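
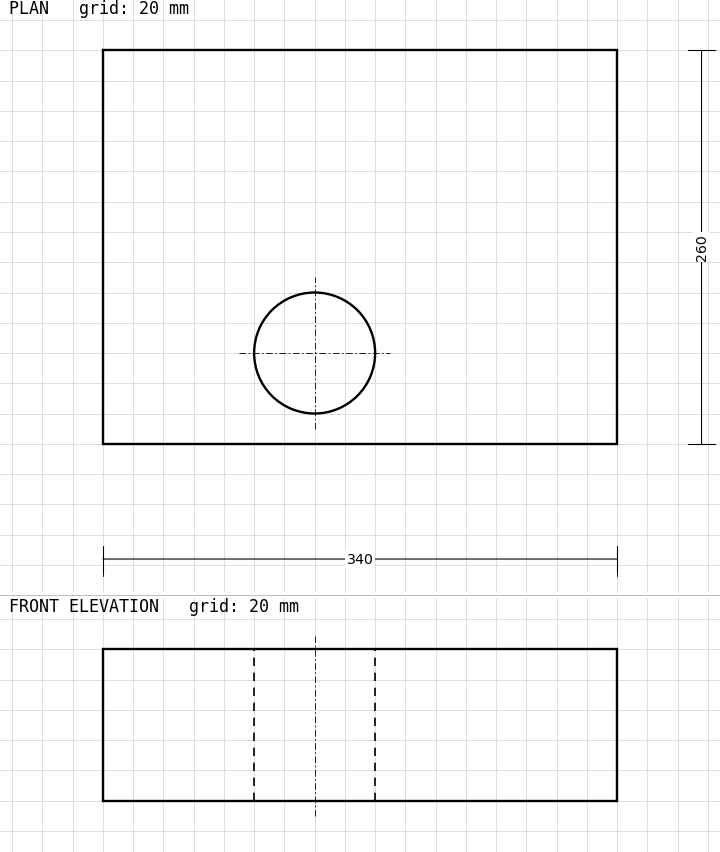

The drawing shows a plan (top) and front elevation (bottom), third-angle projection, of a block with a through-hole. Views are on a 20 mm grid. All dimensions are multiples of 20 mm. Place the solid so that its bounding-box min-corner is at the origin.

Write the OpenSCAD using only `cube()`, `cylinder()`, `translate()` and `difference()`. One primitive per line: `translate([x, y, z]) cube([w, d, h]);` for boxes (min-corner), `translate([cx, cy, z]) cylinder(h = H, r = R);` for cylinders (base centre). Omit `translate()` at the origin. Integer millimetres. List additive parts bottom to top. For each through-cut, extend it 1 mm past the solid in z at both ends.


difference() {
  cube([340, 260, 100]);
  translate([140, 60, -1]) cylinder(h = 102, r = 40);
}


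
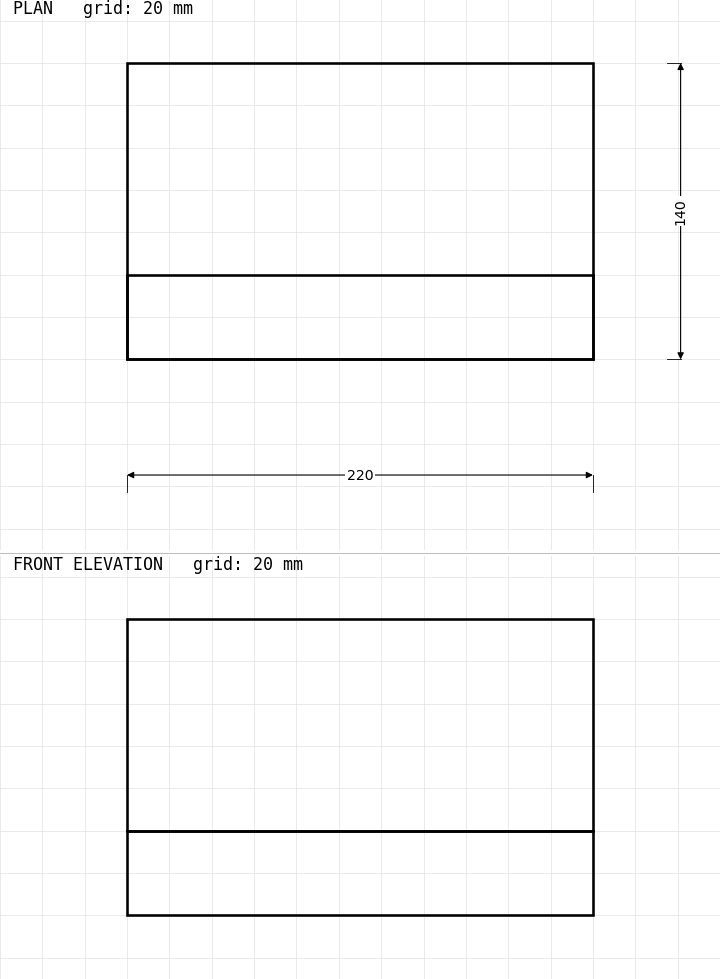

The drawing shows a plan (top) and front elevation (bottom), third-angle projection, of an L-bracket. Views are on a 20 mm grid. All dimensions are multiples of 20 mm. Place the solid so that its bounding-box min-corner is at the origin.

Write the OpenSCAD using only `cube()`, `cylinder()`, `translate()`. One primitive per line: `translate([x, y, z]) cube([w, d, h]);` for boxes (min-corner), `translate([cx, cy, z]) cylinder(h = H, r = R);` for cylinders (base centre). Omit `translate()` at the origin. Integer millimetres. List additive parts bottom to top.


cube([220, 140, 40]);
translate([0, 0, 40]) cube([220, 40, 100]);


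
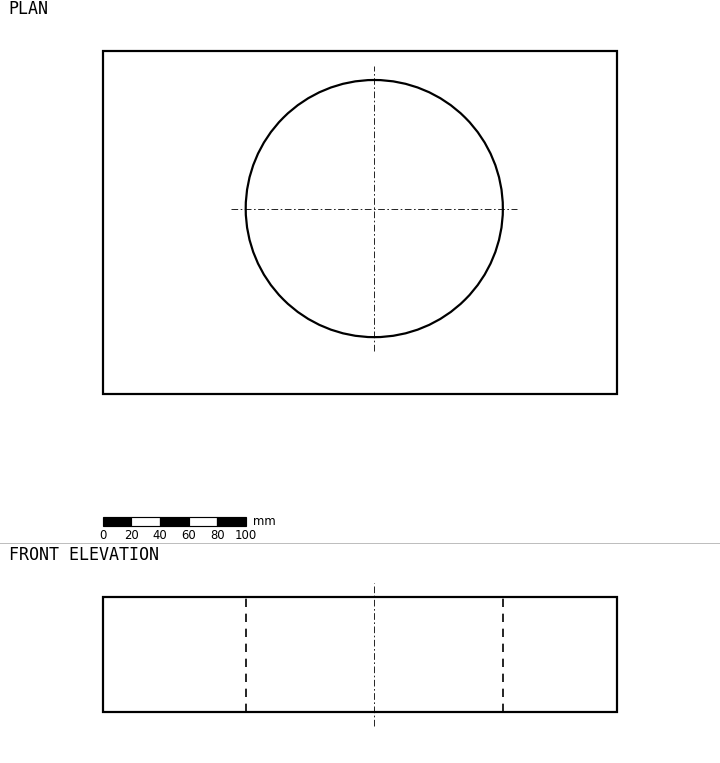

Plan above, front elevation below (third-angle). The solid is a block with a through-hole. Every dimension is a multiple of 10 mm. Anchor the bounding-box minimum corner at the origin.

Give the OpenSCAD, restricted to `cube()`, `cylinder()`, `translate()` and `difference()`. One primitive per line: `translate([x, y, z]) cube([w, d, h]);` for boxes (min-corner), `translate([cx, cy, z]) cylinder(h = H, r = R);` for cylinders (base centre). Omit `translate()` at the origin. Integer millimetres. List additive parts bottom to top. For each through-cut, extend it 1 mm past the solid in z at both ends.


difference() {
  cube([360, 240, 80]);
  translate([190, 130, -1]) cylinder(h = 82, r = 90);
}


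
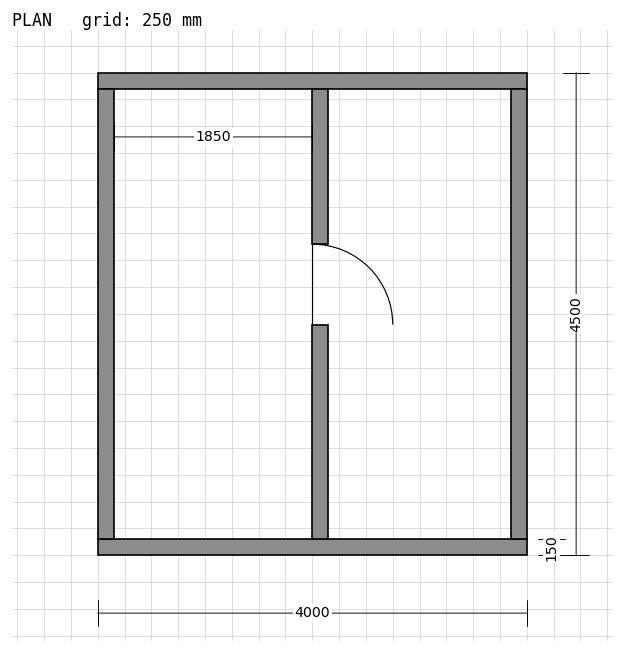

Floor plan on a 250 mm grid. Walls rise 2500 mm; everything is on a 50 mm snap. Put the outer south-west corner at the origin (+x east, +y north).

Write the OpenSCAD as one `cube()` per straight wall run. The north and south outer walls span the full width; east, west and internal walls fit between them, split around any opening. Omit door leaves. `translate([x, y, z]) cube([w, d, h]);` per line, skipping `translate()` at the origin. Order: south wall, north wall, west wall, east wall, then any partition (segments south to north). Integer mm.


cube([4000, 150, 2500]);
translate([0, 4350, 0]) cube([4000, 150, 2500]);
translate([0, 150, 0]) cube([150, 4200, 2500]);
translate([3850, 150, 0]) cube([150, 4200, 2500]);
translate([2000, 150, 0]) cube([150, 2000, 2500]);
translate([2000, 2900, 0]) cube([150, 1450, 2500]);


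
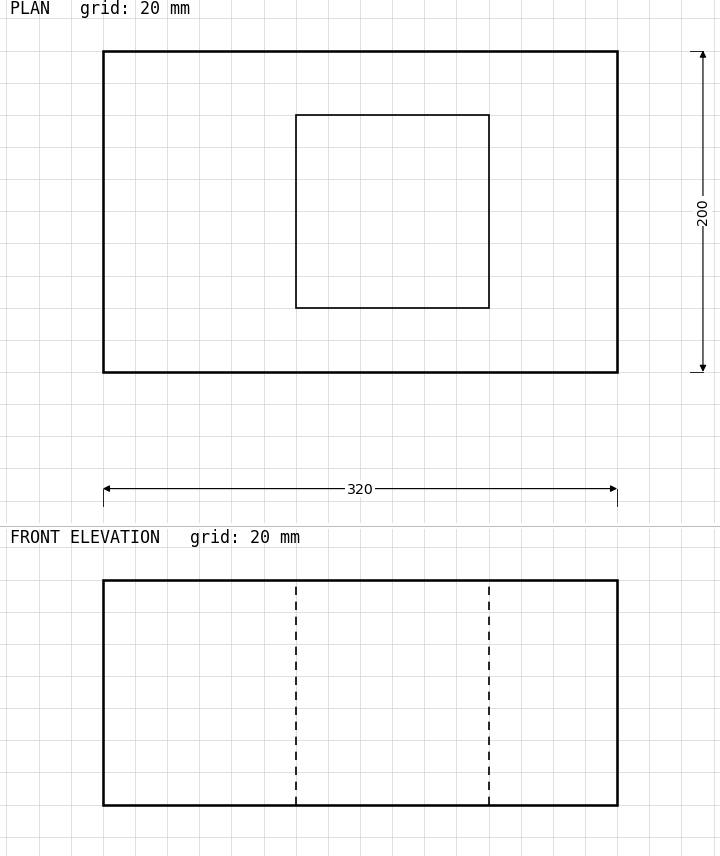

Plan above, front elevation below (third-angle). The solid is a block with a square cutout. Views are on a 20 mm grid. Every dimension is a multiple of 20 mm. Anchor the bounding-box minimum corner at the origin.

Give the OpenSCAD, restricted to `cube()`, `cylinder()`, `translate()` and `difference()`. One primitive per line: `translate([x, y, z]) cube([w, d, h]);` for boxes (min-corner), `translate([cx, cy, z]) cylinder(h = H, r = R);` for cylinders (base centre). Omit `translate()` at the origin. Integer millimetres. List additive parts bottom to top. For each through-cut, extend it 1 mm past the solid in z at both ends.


difference() {
  cube([320, 200, 140]);
  translate([120, 40, -1]) cube([120, 120, 142]);
}


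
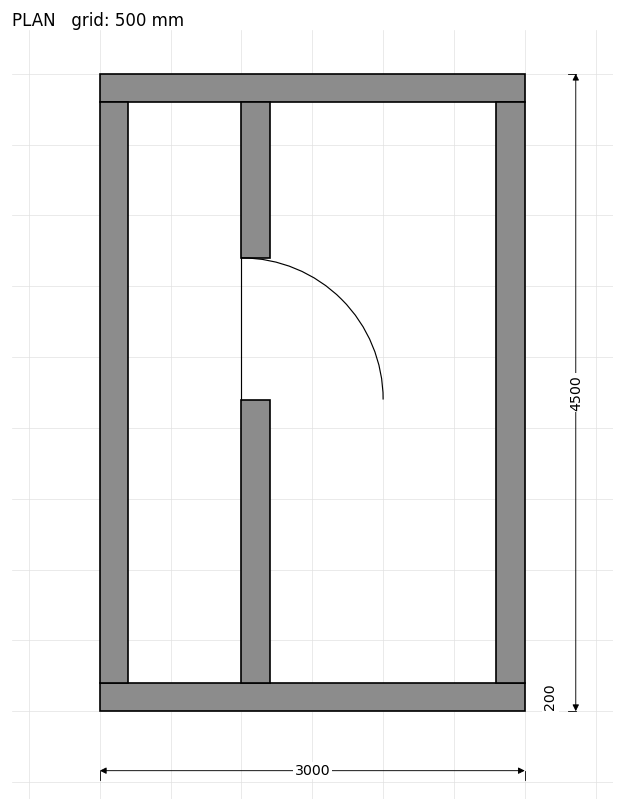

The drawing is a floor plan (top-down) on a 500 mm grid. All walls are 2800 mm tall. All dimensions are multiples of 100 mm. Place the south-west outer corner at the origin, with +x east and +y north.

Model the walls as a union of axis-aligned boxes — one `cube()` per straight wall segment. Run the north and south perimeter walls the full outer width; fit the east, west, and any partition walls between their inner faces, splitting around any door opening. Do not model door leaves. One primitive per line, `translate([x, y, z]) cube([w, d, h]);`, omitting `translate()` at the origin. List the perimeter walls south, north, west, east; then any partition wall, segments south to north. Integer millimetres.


cube([3000, 200, 2800]);
translate([0, 4300, 0]) cube([3000, 200, 2800]);
translate([0, 200, 0]) cube([200, 4100, 2800]);
translate([2800, 200, 0]) cube([200, 4100, 2800]);
translate([1000, 200, 0]) cube([200, 2000, 2800]);
translate([1000, 3200, 0]) cube([200, 1100, 2800]);


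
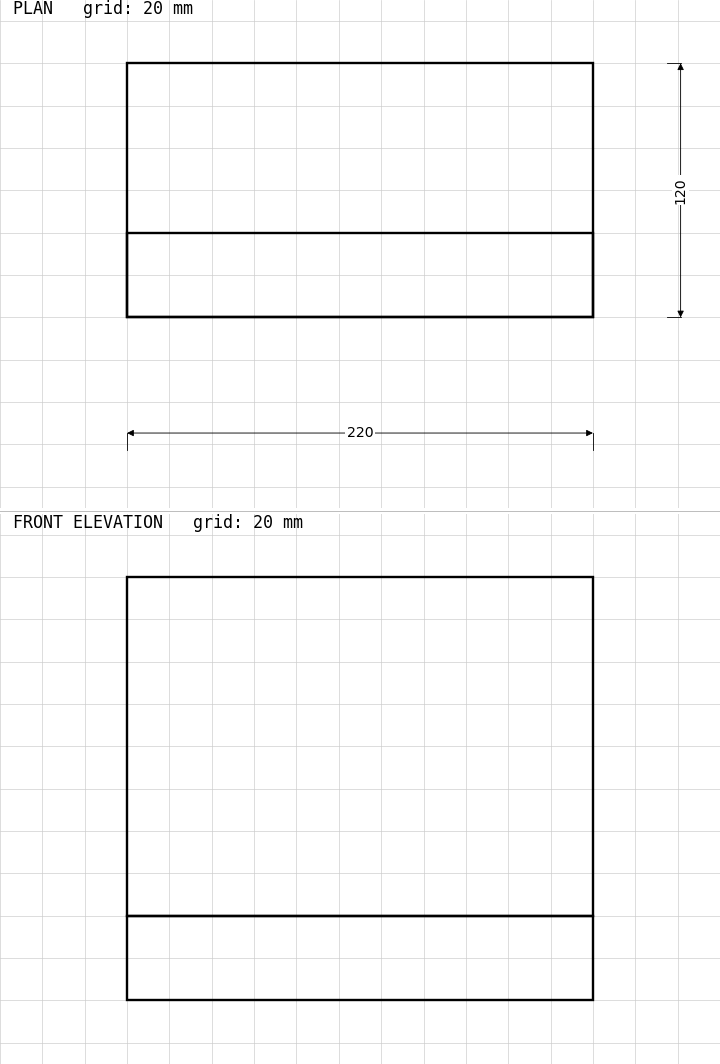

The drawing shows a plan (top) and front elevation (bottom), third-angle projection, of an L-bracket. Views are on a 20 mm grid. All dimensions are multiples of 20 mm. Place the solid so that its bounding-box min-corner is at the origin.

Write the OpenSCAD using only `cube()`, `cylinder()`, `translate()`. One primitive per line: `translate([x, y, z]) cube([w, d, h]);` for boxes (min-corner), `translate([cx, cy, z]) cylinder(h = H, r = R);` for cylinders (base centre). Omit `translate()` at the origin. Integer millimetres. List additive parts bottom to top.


cube([220, 120, 40]);
translate([0, 0, 40]) cube([220, 40, 160]);


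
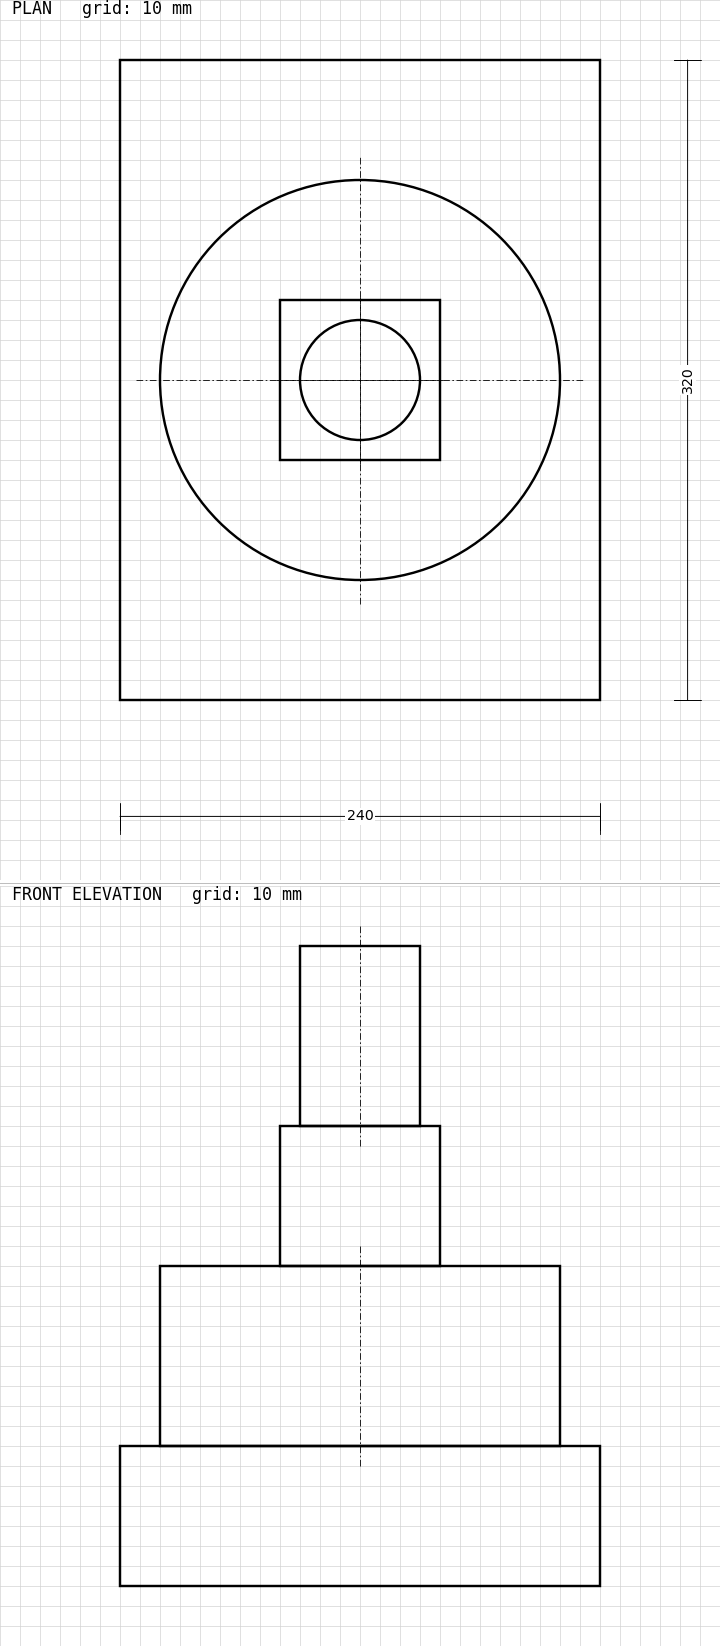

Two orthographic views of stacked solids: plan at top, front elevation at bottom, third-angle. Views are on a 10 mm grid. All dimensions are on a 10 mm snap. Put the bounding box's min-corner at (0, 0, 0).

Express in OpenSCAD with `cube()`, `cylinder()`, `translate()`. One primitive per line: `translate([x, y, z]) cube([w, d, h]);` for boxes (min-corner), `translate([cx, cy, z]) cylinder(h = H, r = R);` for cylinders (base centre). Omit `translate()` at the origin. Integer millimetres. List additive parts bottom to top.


cube([240, 320, 70]);
translate([120, 160, 70]) cylinder(h = 90, r = 100);
translate([80, 120, 160]) cube([80, 80, 70]);
translate([120, 160, 230]) cylinder(h = 90, r = 30);


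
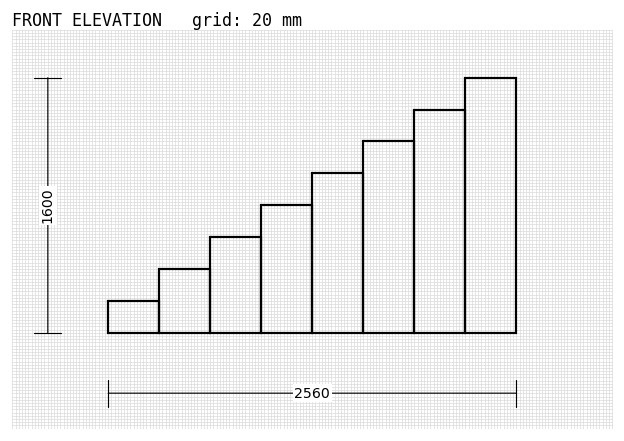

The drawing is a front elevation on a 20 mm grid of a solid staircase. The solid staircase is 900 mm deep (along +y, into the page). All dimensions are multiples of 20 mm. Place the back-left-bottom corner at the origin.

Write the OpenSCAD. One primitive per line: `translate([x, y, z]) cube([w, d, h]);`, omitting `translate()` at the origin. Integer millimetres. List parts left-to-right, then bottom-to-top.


cube([320, 900, 200]);
translate([320, 0, 0]) cube([320, 900, 400]);
translate([640, 0, 0]) cube([320, 900, 600]);
translate([960, 0, 0]) cube([320, 900, 800]);
translate([1280, 0, 0]) cube([320, 900, 1000]);
translate([1600, 0, 0]) cube([320, 900, 1200]);
translate([1920, 0, 0]) cube([320, 900, 1400]);
translate([2240, 0, 0]) cube([320, 900, 1600]);


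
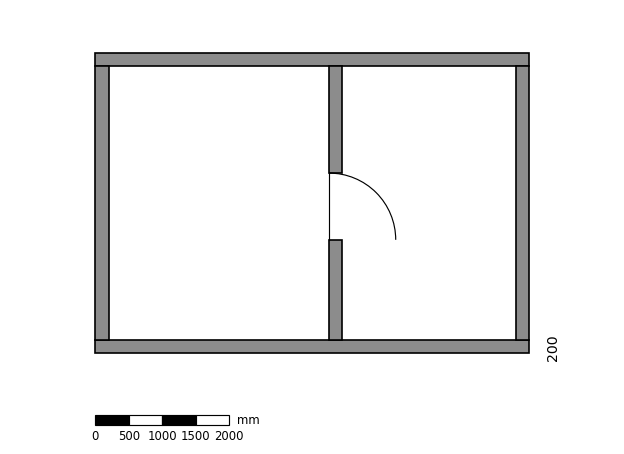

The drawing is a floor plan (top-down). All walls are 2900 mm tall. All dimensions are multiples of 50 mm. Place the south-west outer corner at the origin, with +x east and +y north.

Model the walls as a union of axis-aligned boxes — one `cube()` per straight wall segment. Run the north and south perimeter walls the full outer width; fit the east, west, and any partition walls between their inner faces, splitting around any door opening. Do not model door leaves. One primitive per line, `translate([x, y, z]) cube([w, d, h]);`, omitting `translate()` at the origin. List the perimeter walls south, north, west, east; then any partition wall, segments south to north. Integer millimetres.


cube([6500, 200, 2900]);
translate([0, 4300, 0]) cube([6500, 200, 2900]);
translate([0, 200, 0]) cube([200, 4100, 2900]);
translate([6300, 200, 0]) cube([200, 4100, 2900]);
translate([3500, 200, 0]) cube([200, 1500, 2900]);
translate([3500, 2700, 0]) cube([200, 1600, 2900]);


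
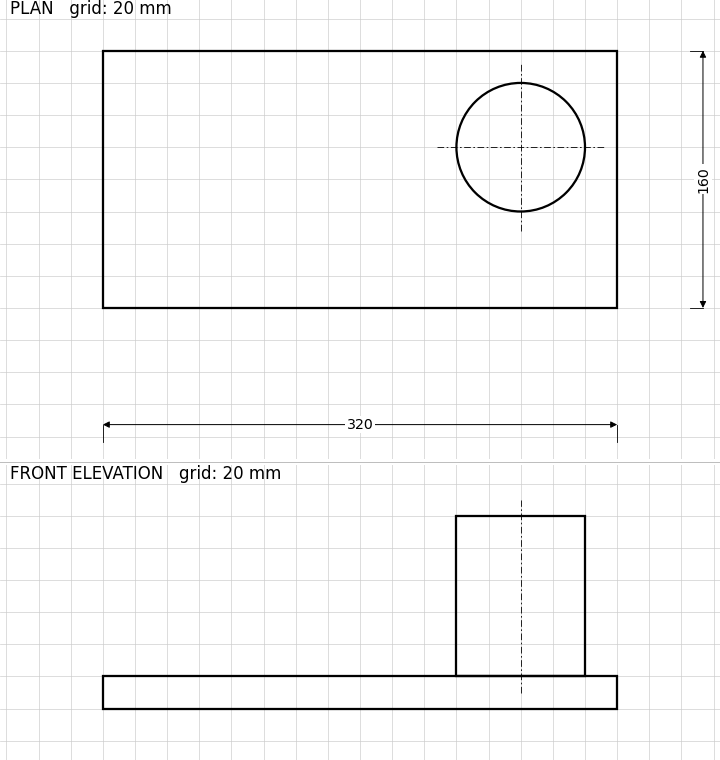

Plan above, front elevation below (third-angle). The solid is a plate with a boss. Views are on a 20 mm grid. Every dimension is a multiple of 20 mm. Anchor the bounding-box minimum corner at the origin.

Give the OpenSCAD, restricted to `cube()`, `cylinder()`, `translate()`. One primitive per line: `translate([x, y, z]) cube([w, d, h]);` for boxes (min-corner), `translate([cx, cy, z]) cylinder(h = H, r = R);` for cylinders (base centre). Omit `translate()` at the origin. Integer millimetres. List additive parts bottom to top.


cube([320, 160, 20]);
translate([260, 100, 20]) cylinder(h = 100, r = 40);


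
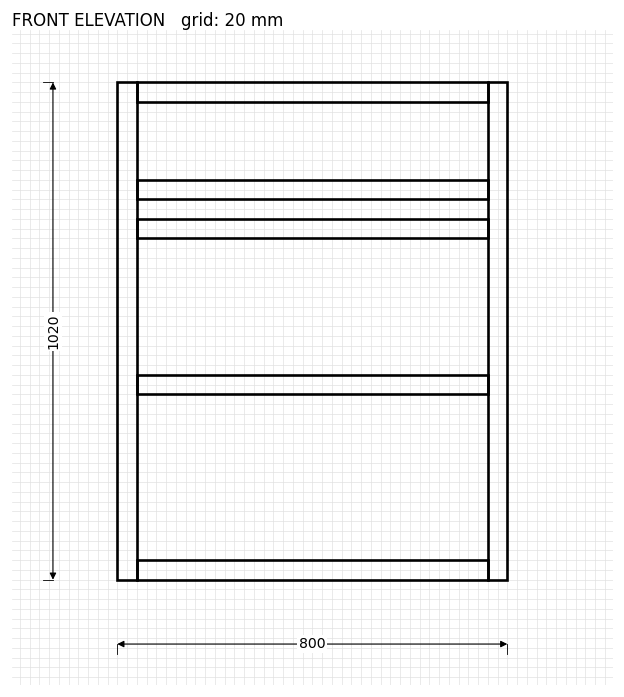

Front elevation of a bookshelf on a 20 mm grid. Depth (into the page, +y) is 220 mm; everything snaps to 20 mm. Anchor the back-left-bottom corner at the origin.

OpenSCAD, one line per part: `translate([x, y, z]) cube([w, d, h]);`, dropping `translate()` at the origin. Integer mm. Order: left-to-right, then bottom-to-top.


cube([40, 220, 1020]);
translate([40, 0, 0]) cube([720, 220, 40]);
translate([40, 0, 380]) cube([720, 220, 40]);
translate([40, 0, 700]) cube([720, 220, 40]);
translate([40, 0, 780]) cube([720, 220, 40]);
translate([40, 0, 980]) cube([720, 220, 40]);
translate([760, 0, 0]) cube([40, 220, 1020]);


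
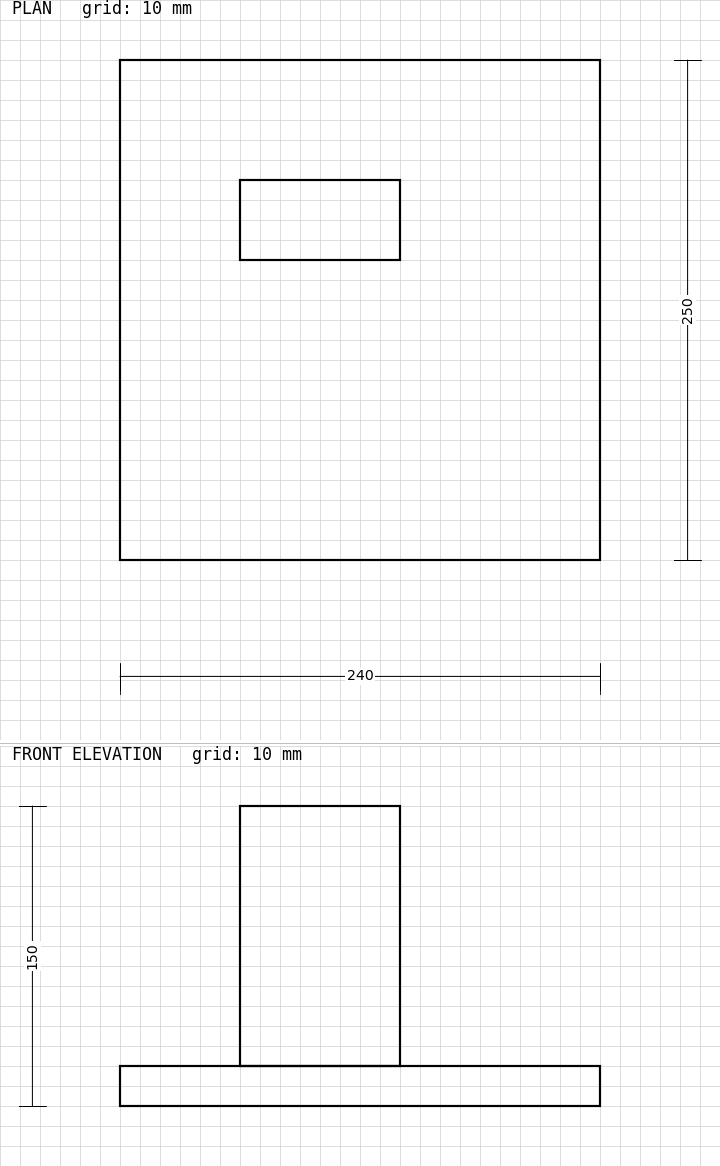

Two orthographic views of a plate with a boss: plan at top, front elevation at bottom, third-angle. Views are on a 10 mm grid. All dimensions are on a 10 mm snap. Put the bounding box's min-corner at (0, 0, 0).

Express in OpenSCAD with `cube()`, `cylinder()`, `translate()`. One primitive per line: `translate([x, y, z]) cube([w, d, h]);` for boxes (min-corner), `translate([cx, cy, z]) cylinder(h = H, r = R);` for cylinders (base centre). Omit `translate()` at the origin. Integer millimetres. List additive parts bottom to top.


cube([240, 250, 20]);
translate([60, 150, 20]) cube([80, 40, 130]);


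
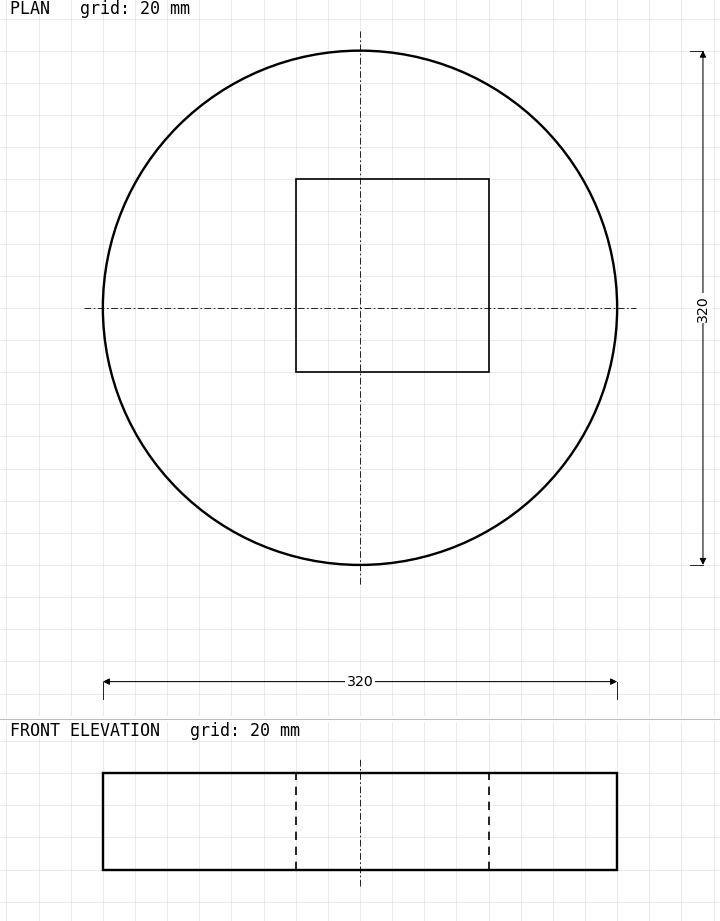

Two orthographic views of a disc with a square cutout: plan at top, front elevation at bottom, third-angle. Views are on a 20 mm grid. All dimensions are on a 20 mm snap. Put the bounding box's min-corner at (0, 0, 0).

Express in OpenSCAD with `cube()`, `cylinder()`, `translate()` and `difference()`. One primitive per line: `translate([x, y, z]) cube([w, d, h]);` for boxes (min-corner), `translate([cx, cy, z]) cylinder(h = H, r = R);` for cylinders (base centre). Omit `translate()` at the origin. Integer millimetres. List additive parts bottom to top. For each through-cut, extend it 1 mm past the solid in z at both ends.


difference() {
  translate([160, 160, 0]) cylinder(h = 60, r = 160);
  translate([120, 120, -1]) cube([120, 120, 62]);
}


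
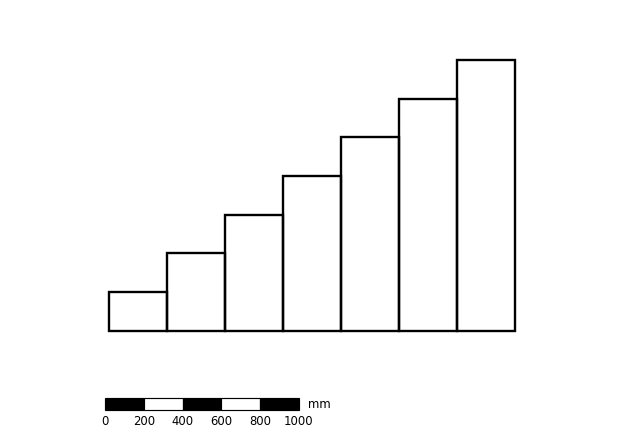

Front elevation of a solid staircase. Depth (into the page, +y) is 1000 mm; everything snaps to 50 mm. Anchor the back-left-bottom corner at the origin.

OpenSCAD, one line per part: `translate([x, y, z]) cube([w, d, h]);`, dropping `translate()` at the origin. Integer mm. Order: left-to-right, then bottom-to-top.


cube([300, 1000, 200]);
translate([300, 0, 0]) cube([300, 1000, 400]);
translate([600, 0, 0]) cube([300, 1000, 600]);
translate([900, 0, 0]) cube([300, 1000, 800]);
translate([1200, 0, 0]) cube([300, 1000, 1000]);
translate([1500, 0, 0]) cube([300, 1000, 1200]);
translate([1800, 0, 0]) cube([300, 1000, 1400]);


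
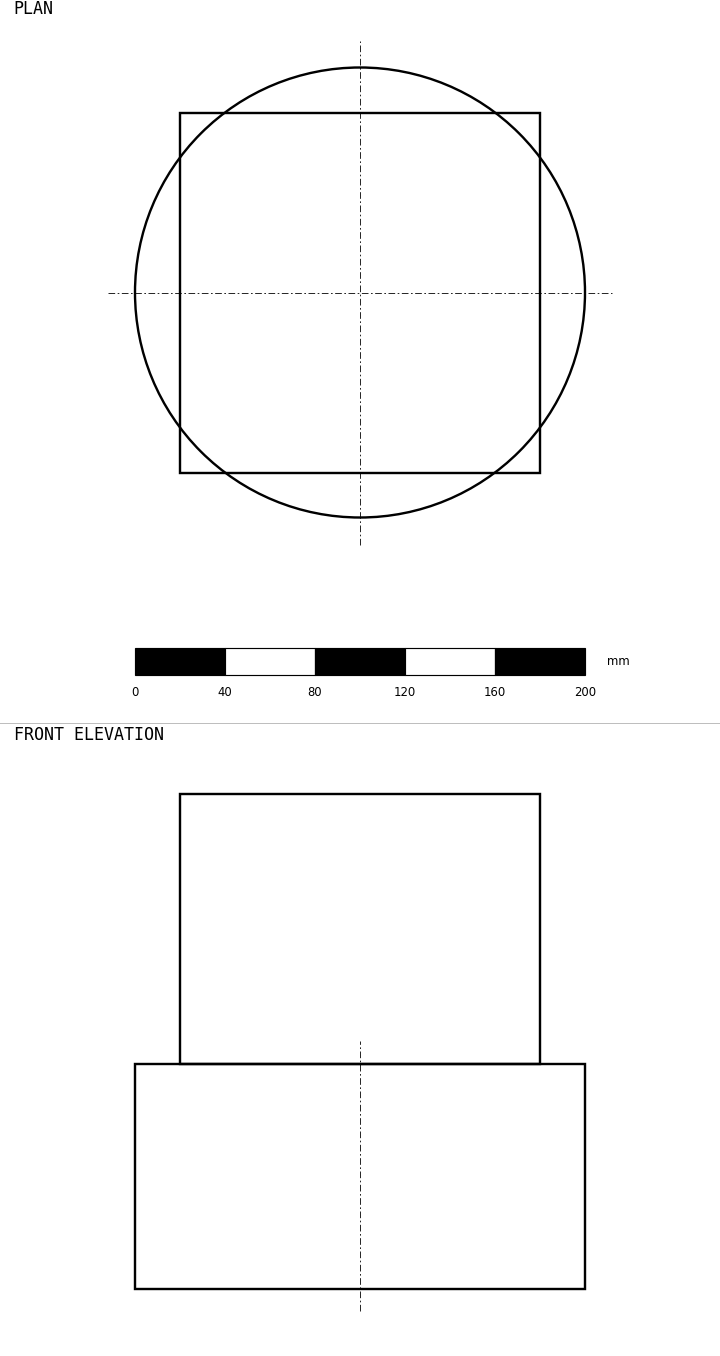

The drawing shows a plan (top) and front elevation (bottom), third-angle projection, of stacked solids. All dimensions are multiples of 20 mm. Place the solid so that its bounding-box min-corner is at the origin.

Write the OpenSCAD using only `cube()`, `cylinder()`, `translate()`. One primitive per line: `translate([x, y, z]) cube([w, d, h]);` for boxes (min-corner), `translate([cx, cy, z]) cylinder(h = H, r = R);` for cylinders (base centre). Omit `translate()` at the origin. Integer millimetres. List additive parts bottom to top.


translate([100, 100, 0]) cylinder(h = 100, r = 100);
translate([20, 20, 100]) cube([160, 160, 120]);


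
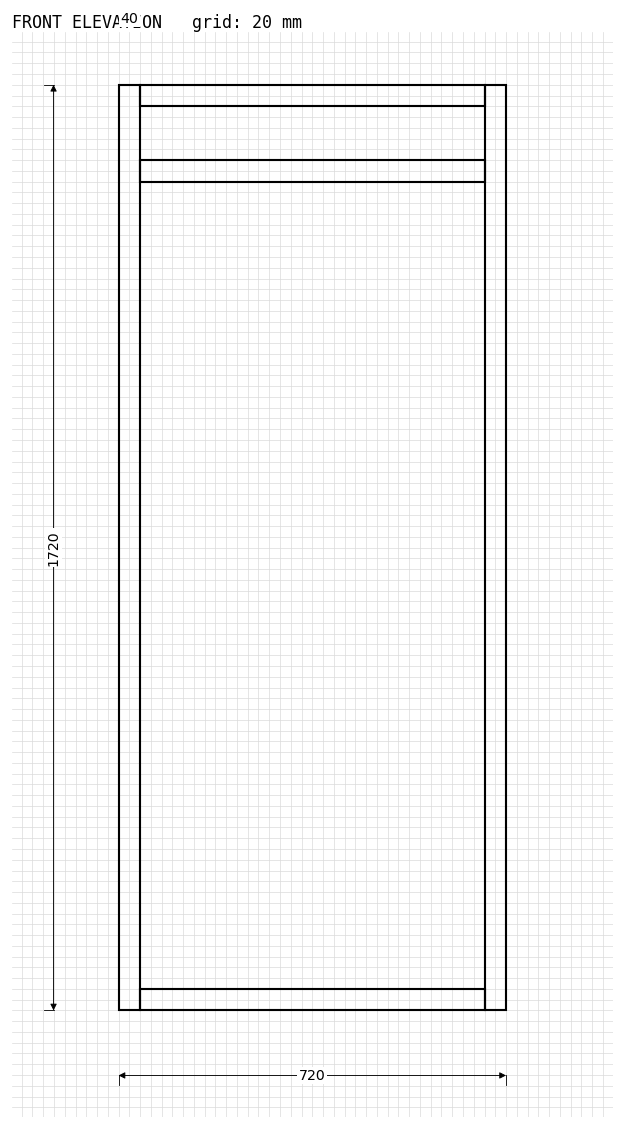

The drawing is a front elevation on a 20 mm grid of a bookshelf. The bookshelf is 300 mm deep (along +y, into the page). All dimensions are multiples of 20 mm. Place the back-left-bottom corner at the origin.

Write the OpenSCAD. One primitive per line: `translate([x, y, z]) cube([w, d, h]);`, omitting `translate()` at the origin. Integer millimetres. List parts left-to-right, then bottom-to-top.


cube([40, 300, 1720]);
translate([40, 0, 0]) cube([640, 300, 40]);
translate([40, 0, 1540]) cube([640, 300, 40]);
translate([40, 0, 1680]) cube([640, 300, 40]);
translate([680, 0, 0]) cube([40, 300, 1720]);


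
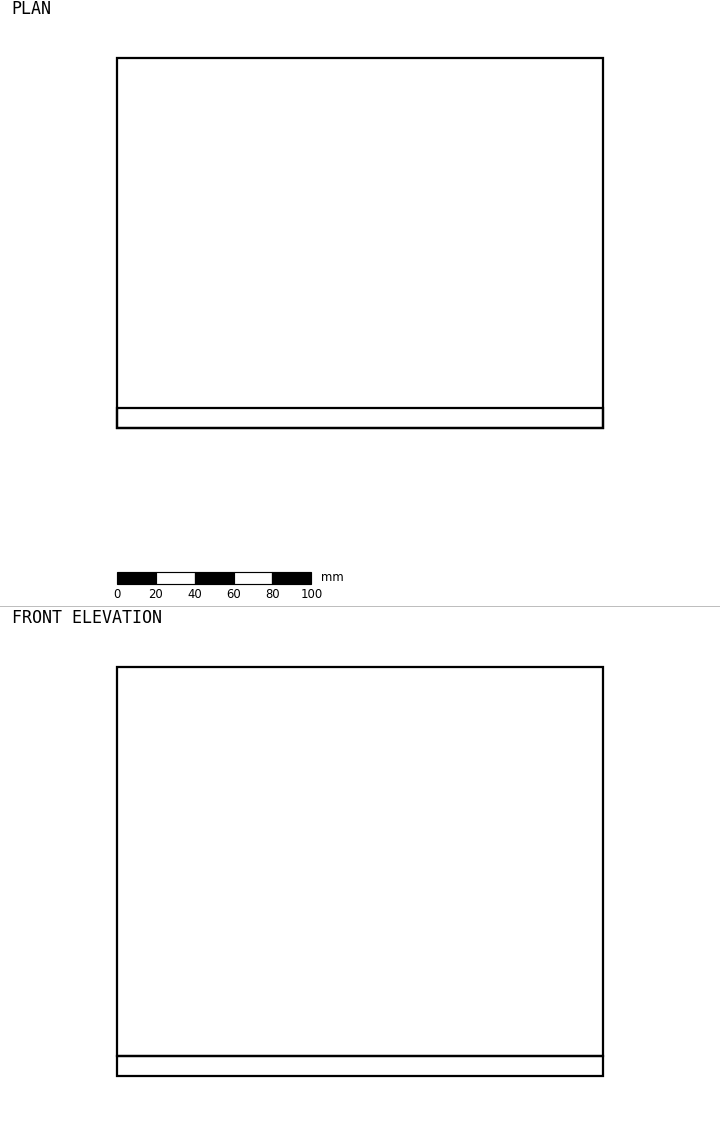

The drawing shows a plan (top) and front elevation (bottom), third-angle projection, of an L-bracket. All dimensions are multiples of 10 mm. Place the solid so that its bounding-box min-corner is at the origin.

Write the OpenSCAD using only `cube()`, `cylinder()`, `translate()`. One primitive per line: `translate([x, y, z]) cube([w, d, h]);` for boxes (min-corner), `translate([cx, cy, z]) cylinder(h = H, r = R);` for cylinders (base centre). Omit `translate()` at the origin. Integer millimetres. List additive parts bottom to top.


cube([250, 190, 10]);
translate([0, 0, 10]) cube([250, 10, 200]);


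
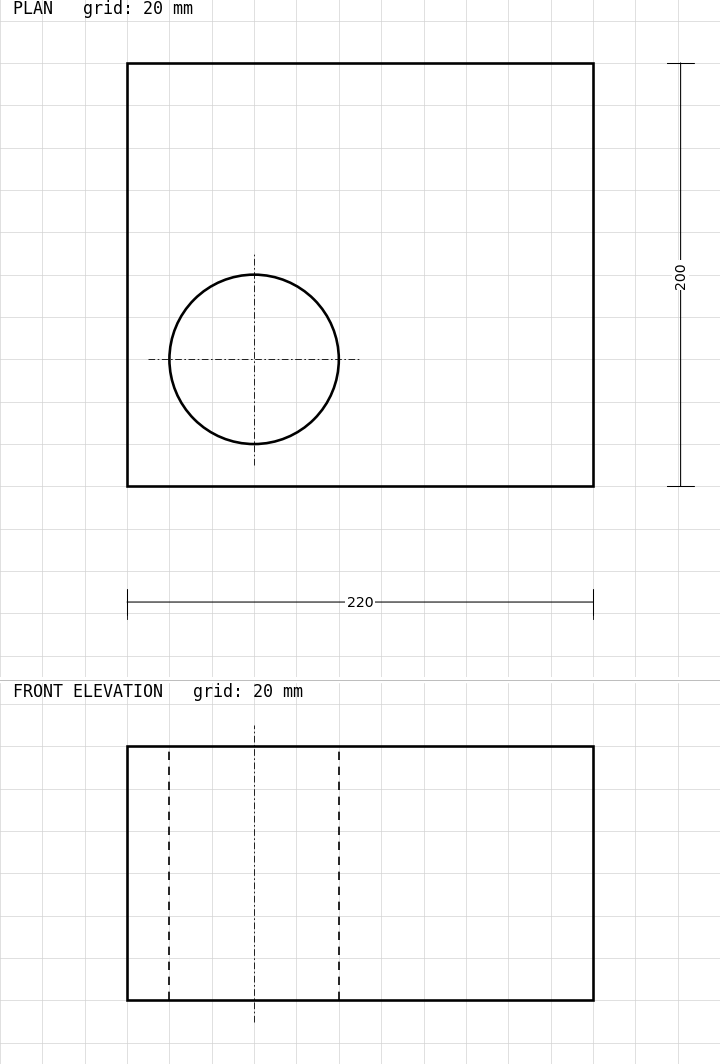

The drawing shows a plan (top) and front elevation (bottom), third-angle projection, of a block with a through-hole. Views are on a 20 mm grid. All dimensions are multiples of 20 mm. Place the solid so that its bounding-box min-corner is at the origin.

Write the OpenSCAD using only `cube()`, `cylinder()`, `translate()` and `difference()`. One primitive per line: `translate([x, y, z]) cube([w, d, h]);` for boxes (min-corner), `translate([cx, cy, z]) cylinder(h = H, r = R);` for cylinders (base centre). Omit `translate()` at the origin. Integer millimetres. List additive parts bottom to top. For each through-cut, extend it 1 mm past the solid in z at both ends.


difference() {
  cube([220, 200, 120]);
  translate([60, 60, -1]) cylinder(h = 122, r = 40);
}


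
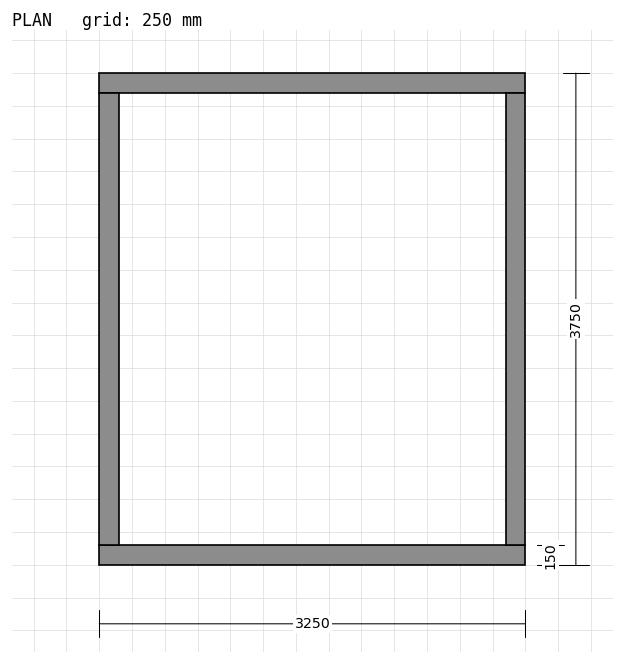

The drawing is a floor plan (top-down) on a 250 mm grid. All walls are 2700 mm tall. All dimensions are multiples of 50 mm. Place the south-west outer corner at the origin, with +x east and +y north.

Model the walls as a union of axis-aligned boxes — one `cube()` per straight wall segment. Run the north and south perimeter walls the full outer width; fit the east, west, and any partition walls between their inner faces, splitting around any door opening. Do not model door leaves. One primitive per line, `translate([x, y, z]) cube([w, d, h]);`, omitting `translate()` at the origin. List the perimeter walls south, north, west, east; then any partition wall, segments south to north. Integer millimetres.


cube([3250, 150, 2700]);
translate([0, 3600, 0]) cube([3250, 150, 2700]);
translate([0, 150, 0]) cube([150, 3450, 2700]);
translate([3100, 150, 0]) cube([150, 3450, 2700]);


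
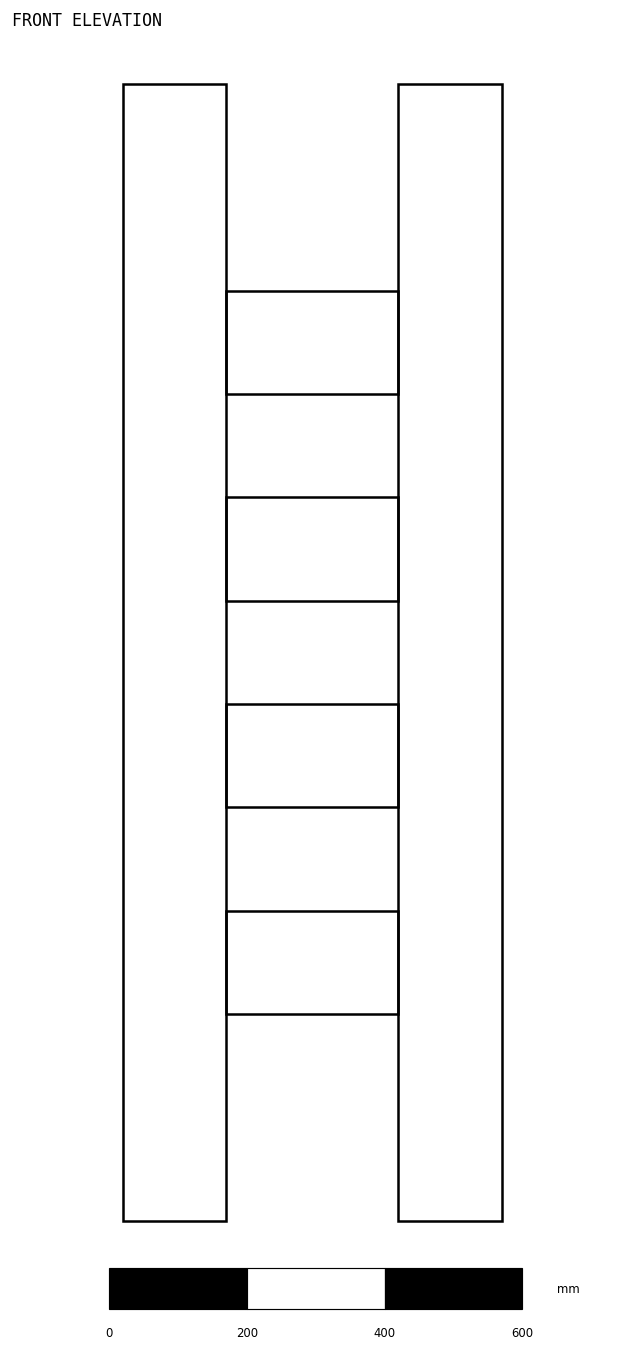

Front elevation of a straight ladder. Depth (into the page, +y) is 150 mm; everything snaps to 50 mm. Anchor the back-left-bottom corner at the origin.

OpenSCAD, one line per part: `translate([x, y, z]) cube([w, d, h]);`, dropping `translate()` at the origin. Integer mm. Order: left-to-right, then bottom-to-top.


cube([150, 150, 1650]);
translate([150, 0, 300]) cube([250, 150, 150]);
translate([150, 0, 600]) cube([250, 150, 150]);
translate([150, 0, 900]) cube([250, 150, 150]);
translate([150, 0, 1200]) cube([250, 150, 150]);
translate([400, 0, 0]) cube([150, 150, 1650]);


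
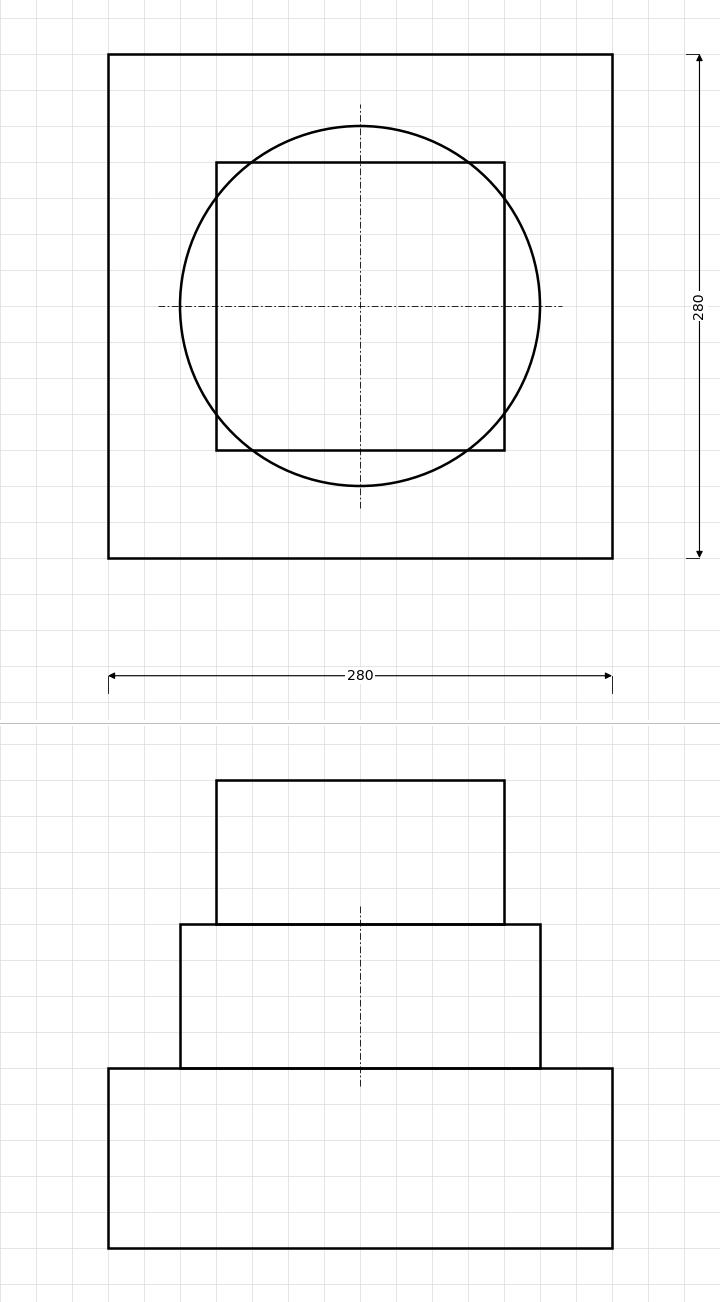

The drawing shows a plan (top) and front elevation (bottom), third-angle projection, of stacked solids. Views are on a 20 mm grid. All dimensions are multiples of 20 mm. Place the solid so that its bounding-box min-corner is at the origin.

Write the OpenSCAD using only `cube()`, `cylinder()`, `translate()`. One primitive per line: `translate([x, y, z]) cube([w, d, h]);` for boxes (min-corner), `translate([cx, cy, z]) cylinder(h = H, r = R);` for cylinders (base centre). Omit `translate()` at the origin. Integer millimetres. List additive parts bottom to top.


cube([280, 280, 100]);
translate([140, 140, 100]) cylinder(h = 80, r = 100);
translate([60, 60, 180]) cube([160, 160, 80]);


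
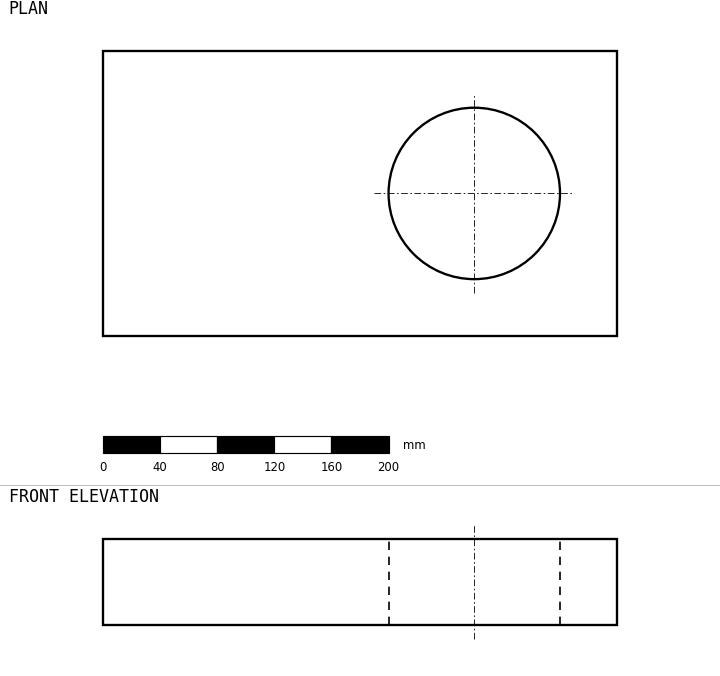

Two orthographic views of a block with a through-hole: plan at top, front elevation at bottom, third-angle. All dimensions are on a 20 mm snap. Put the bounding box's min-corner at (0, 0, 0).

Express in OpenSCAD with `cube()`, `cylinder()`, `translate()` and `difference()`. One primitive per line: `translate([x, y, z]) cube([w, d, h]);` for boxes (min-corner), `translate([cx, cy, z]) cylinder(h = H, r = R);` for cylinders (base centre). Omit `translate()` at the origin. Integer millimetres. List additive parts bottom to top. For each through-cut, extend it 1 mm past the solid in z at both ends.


difference() {
  cube([360, 200, 60]);
  translate([260, 100, -1]) cylinder(h = 62, r = 60);
}


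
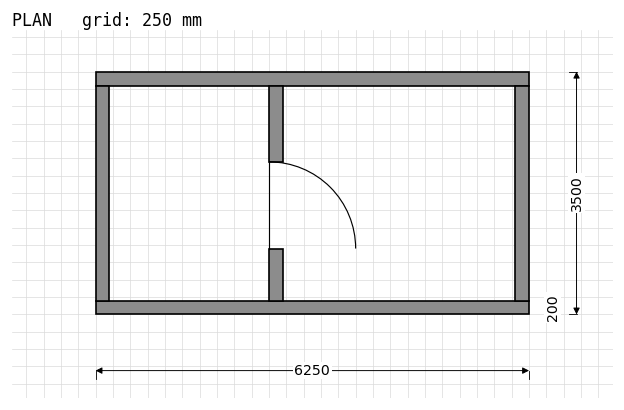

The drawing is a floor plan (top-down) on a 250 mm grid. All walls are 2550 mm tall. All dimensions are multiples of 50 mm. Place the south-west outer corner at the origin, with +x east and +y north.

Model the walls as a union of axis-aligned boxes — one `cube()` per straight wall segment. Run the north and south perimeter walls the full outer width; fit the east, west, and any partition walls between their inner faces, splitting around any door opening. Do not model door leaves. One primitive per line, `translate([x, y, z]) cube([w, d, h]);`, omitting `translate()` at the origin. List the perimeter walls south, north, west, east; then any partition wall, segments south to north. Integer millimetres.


cube([6250, 200, 2550]);
translate([0, 3300, 0]) cube([6250, 200, 2550]);
translate([0, 200, 0]) cube([200, 3100, 2550]);
translate([6050, 200, 0]) cube([200, 3100, 2550]);
translate([2500, 200, 0]) cube([200, 750, 2550]);
translate([2500, 2200, 0]) cube([200, 1100, 2550]);


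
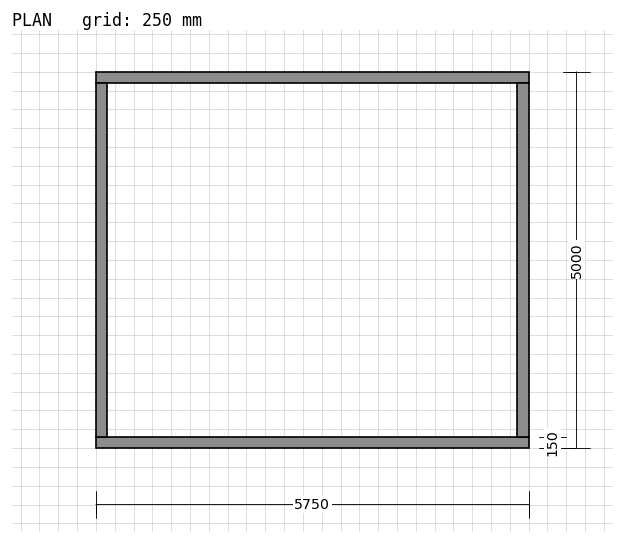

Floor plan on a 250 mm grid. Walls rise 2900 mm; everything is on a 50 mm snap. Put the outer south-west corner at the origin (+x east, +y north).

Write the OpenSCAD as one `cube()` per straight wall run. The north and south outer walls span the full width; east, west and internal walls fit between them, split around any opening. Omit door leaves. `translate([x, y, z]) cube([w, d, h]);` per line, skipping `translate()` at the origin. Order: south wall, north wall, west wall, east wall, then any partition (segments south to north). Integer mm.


cube([5750, 150, 2900]);
translate([0, 4850, 0]) cube([5750, 150, 2900]);
translate([0, 150, 0]) cube([150, 4700, 2900]);
translate([5600, 150, 0]) cube([150, 4700, 2900]);


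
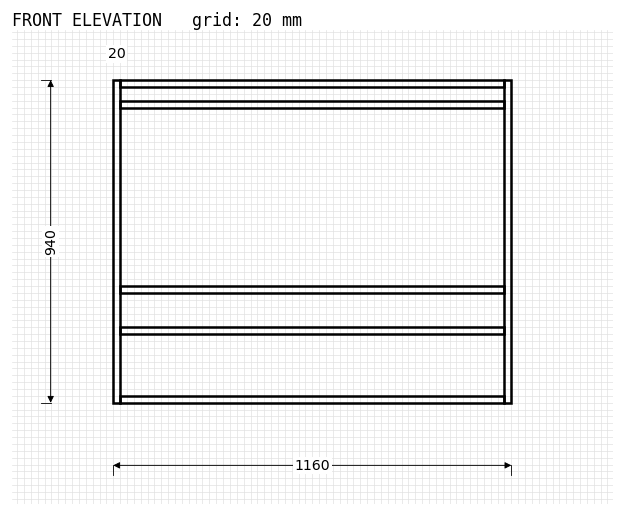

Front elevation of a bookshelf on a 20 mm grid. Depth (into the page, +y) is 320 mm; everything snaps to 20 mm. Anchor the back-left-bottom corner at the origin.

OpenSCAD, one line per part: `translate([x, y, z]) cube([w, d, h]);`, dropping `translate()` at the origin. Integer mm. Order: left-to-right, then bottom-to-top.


cube([20, 320, 940]);
translate([20, 0, 0]) cube([1120, 320, 20]);
translate([20, 0, 200]) cube([1120, 320, 20]);
translate([20, 0, 320]) cube([1120, 320, 20]);
translate([20, 0, 860]) cube([1120, 320, 20]);
translate([20, 0, 920]) cube([1120, 320, 20]);
translate([1140, 0, 0]) cube([20, 320, 940]);


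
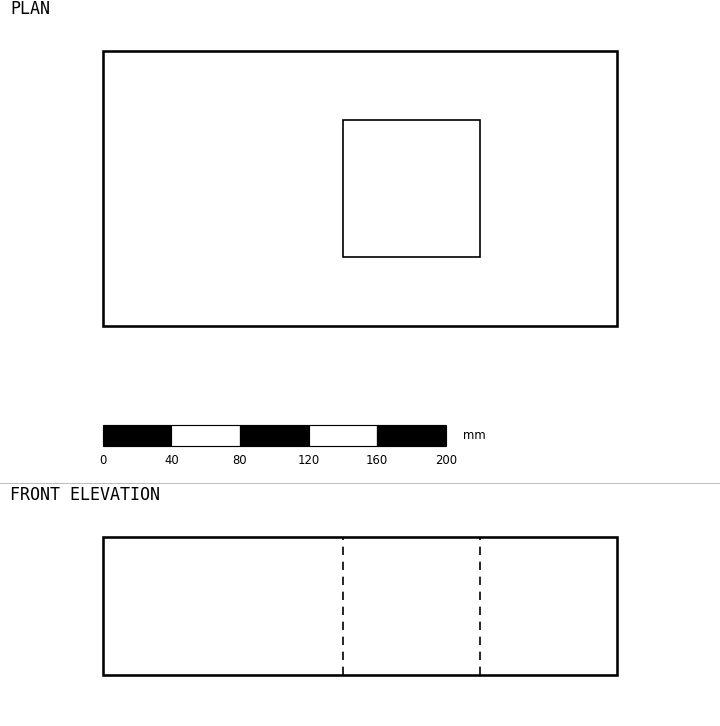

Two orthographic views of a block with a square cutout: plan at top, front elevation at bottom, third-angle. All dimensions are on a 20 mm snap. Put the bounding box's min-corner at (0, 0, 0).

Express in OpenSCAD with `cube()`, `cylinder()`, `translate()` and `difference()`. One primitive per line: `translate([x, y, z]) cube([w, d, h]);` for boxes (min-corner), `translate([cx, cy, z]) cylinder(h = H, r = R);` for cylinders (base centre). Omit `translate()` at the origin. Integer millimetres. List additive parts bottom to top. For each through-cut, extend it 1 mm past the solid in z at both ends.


difference() {
  cube([300, 160, 80]);
  translate([140, 40, -1]) cube([80, 80, 82]);
}


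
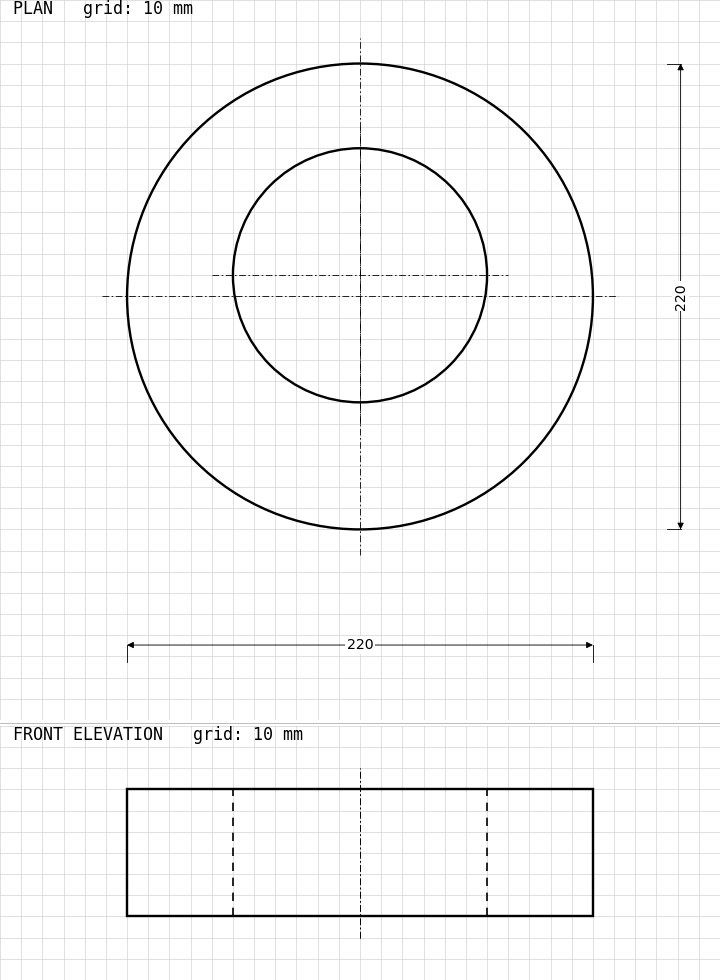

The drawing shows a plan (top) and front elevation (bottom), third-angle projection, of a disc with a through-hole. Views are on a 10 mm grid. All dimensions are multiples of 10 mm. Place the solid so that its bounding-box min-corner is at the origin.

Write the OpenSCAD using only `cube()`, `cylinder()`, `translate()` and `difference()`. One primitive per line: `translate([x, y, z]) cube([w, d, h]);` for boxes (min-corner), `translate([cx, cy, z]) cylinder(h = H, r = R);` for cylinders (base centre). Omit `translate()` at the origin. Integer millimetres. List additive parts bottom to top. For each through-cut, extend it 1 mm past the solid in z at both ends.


difference() {
  translate([110, 110, 0]) cylinder(h = 60, r = 110);
  translate([110, 120, -1]) cylinder(h = 62, r = 60);
}


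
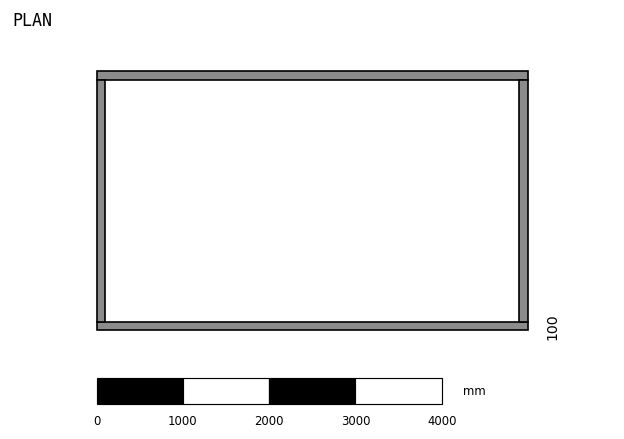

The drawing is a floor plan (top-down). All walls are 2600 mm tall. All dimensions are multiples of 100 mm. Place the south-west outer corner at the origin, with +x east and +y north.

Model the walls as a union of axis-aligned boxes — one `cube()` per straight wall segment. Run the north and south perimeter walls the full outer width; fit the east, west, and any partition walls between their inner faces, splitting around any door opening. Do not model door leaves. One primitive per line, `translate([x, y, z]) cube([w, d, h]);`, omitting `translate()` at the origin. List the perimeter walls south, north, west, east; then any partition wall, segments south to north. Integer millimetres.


cube([5000, 100, 2600]);
translate([0, 2900, 0]) cube([5000, 100, 2600]);
translate([0, 100, 0]) cube([100, 2800, 2600]);
translate([4900, 100, 0]) cube([100, 2800, 2600]);


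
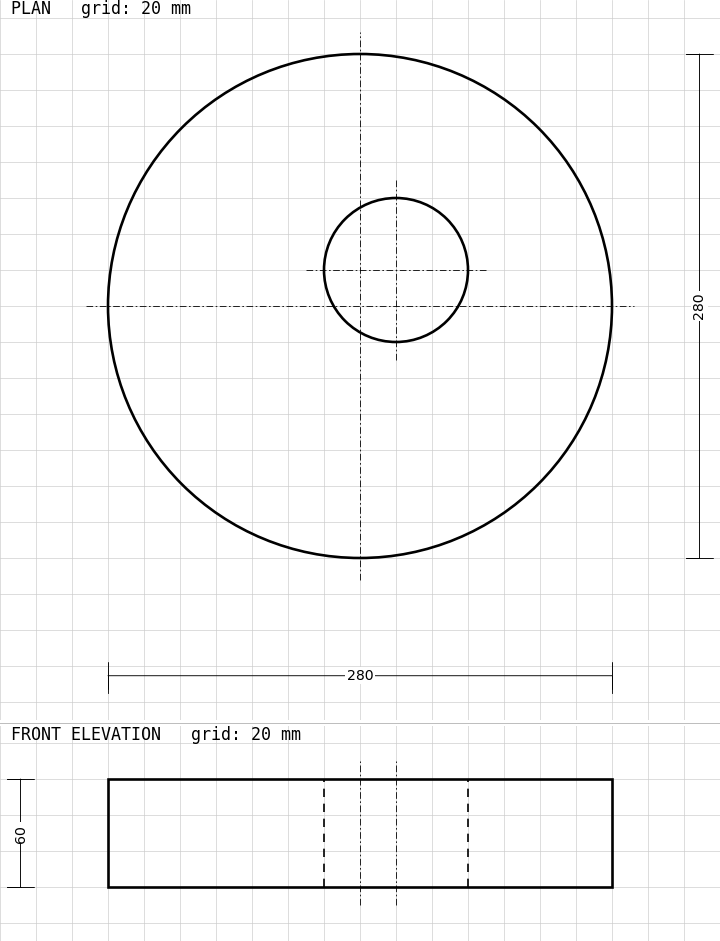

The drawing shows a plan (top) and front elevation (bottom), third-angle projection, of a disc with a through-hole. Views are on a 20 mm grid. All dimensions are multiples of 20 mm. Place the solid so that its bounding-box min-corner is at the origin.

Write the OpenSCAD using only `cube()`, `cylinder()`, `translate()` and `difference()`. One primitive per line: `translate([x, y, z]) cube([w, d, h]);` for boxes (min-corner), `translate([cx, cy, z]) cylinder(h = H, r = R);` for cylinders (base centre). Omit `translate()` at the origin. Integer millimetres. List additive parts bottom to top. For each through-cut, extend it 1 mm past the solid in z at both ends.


difference() {
  translate([140, 140, 0]) cylinder(h = 60, r = 140);
  translate([160, 160, -1]) cylinder(h = 62, r = 40);
}


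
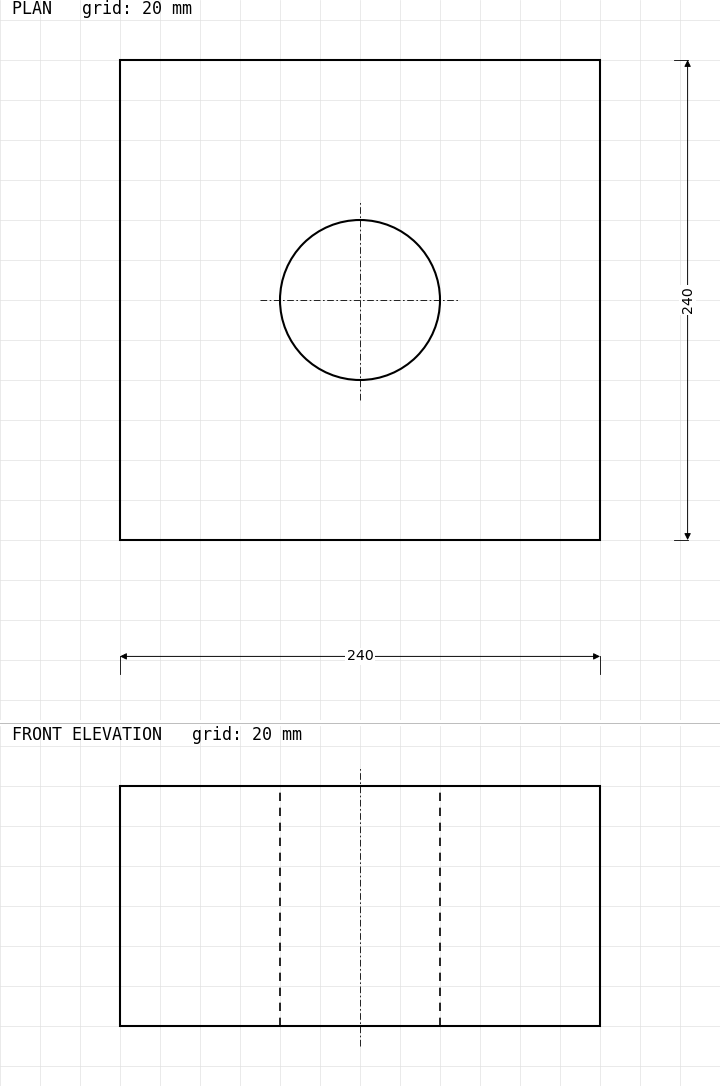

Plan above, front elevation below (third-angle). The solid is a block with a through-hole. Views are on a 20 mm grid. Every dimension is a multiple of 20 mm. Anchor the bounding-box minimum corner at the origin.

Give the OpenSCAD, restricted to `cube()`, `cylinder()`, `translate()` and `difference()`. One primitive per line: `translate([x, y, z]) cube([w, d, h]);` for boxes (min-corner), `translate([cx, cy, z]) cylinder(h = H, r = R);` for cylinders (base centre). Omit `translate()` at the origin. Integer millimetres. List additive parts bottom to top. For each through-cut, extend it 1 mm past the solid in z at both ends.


difference() {
  cube([240, 240, 120]);
  translate([120, 120, -1]) cylinder(h = 122, r = 40);
}


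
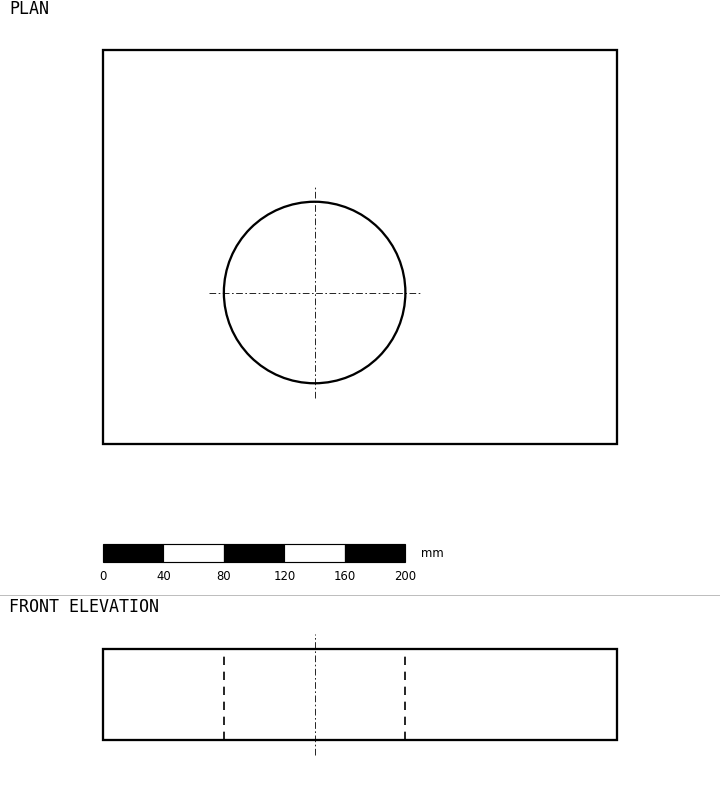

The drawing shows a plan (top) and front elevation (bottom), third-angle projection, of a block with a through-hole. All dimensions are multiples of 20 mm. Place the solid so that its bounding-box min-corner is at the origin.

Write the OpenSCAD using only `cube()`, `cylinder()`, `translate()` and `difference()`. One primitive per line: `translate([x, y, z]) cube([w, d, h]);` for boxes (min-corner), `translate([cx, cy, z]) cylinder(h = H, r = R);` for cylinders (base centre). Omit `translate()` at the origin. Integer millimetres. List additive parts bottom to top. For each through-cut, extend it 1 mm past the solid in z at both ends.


difference() {
  cube([340, 260, 60]);
  translate([140, 100, -1]) cylinder(h = 62, r = 60);
}


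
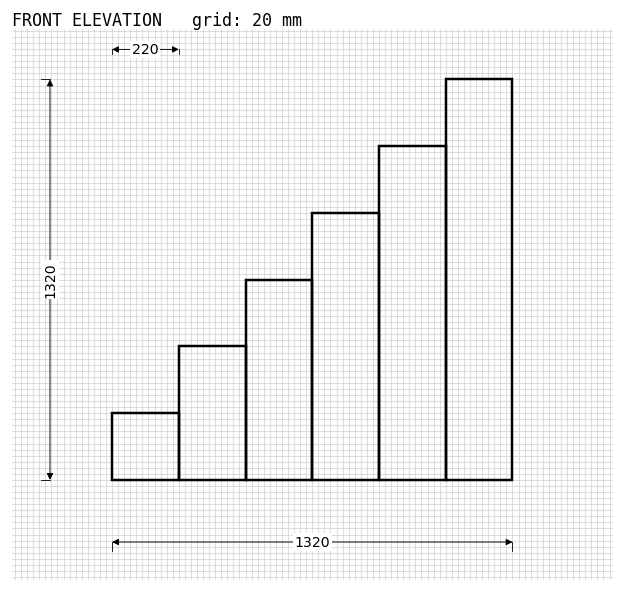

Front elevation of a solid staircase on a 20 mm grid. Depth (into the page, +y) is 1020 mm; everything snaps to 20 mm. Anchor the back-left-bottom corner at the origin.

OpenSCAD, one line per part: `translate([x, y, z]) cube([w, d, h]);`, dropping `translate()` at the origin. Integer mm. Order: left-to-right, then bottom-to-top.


cube([220, 1020, 220]);
translate([220, 0, 0]) cube([220, 1020, 440]);
translate([440, 0, 0]) cube([220, 1020, 660]);
translate([660, 0, 0]) cube([220, 1020, 880]);
translate([880, 0, 0]) cube([220, 1020, 1100]);
translate([1100, 0, 0]) cube([220, 1020, 1320]);


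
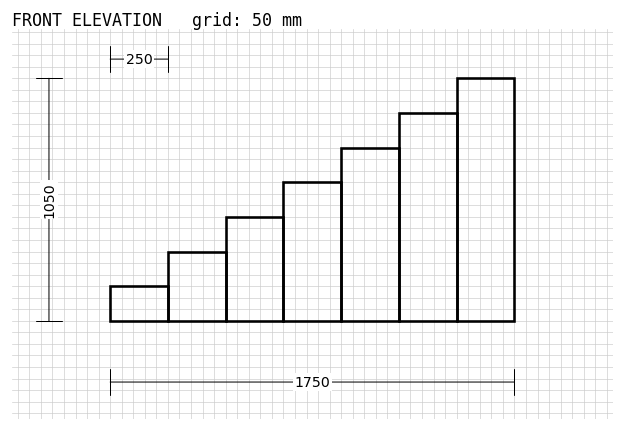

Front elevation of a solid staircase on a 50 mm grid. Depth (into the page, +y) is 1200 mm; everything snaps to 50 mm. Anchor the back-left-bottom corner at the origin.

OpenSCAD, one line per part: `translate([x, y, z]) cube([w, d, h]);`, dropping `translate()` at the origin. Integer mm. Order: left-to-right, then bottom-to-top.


cube([250, 1200, 150]);
translate([250, 0, 0]) cube([250, 1200, 300]);
translate([500, 0, 0]) cube([250, 1200, 450]);
translate([750, 0, 0]) cube([250, 1200, 600]);
translate([1000, 0, 0]) cube([250, 1200, 750]);
translate([1250, 0, 0]) cube([250, 1200, 900]);
translate([1500, 0, 0]) cube([250, 1200, 1050]);


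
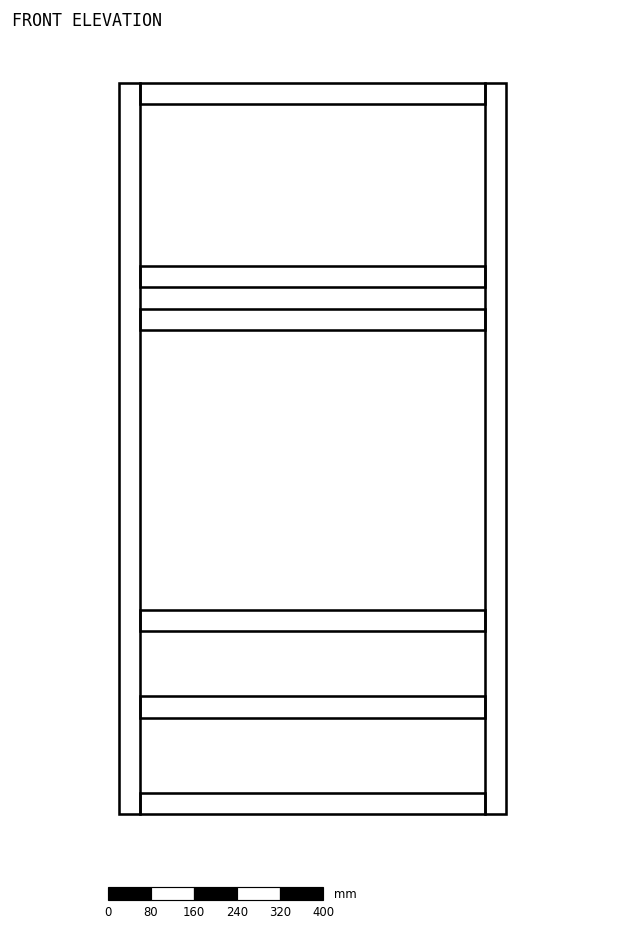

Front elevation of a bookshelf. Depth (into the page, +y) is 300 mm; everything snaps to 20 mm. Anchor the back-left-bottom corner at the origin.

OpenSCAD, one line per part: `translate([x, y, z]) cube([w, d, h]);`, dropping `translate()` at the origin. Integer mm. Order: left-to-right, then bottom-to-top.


cube([40, 300, 1360]);
translate([40, 0, 0]) cube([640, 300, 40]);
translate([40, 0, 180]) cube([640, 300, 40]);
translate([40, 0, 340]) cube([640, 300, 40]);
translate([40, 0, 900]) cube([640, 300, 40]);
translate([40, 0, 980]) cube([640, 300, 40]);
translate([40, 0, 1320]) cube([640, 300, 40]);
translate([680, 0, 0]) cube([40, 300, 1360]);


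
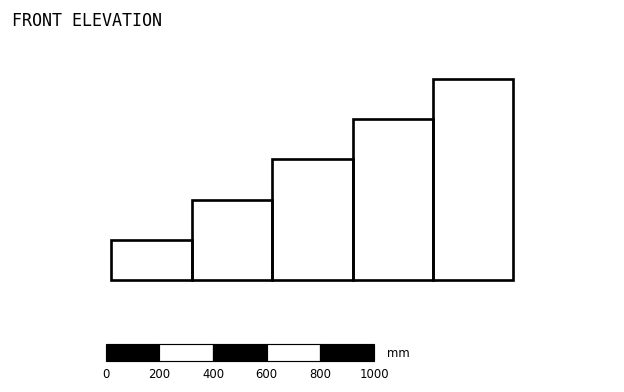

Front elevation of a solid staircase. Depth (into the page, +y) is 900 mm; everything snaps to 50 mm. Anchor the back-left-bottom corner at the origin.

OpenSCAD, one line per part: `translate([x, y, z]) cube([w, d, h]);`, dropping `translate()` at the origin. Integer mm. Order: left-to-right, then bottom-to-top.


cube([300, 900, 150]);
translate([300, 0, 0]) cube([300, 900, 300]);
translate([600, 0, 0]) cube([300, 900, 450]);
translate([900, 0, 0]) cube([300, 900, 600]);
translate([1200, 0, 0]) cube([300, 900, 750]);


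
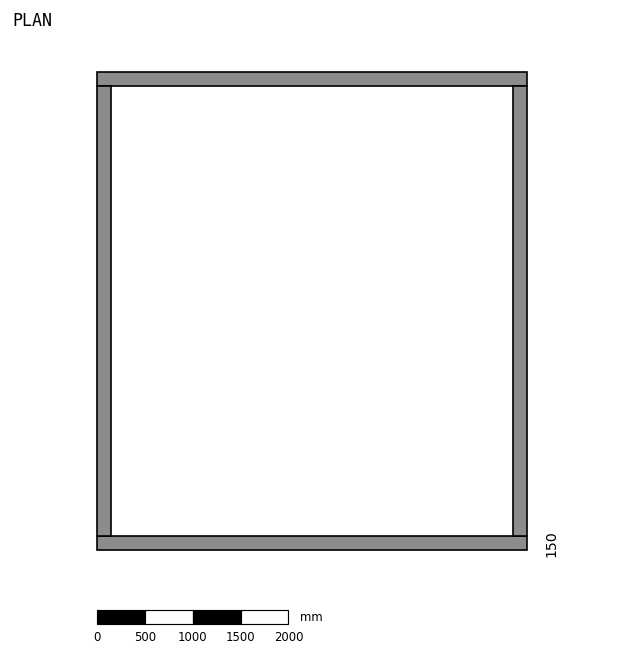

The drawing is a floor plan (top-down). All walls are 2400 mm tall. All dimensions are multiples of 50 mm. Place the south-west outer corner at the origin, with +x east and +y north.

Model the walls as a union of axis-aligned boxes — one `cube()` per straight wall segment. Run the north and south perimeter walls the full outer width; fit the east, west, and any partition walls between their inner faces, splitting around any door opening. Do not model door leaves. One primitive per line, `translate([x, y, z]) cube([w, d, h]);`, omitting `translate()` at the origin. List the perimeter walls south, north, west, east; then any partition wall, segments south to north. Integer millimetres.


cube([4500, 150, 2400]);
translate([0, 4850, 0]) cube([4500, 150, 2400]);
translate([0, 150, 0]) cube([150, 4700, 2400]);
translate([4350, 150, 0]) cube([150, 4700, 2400]);


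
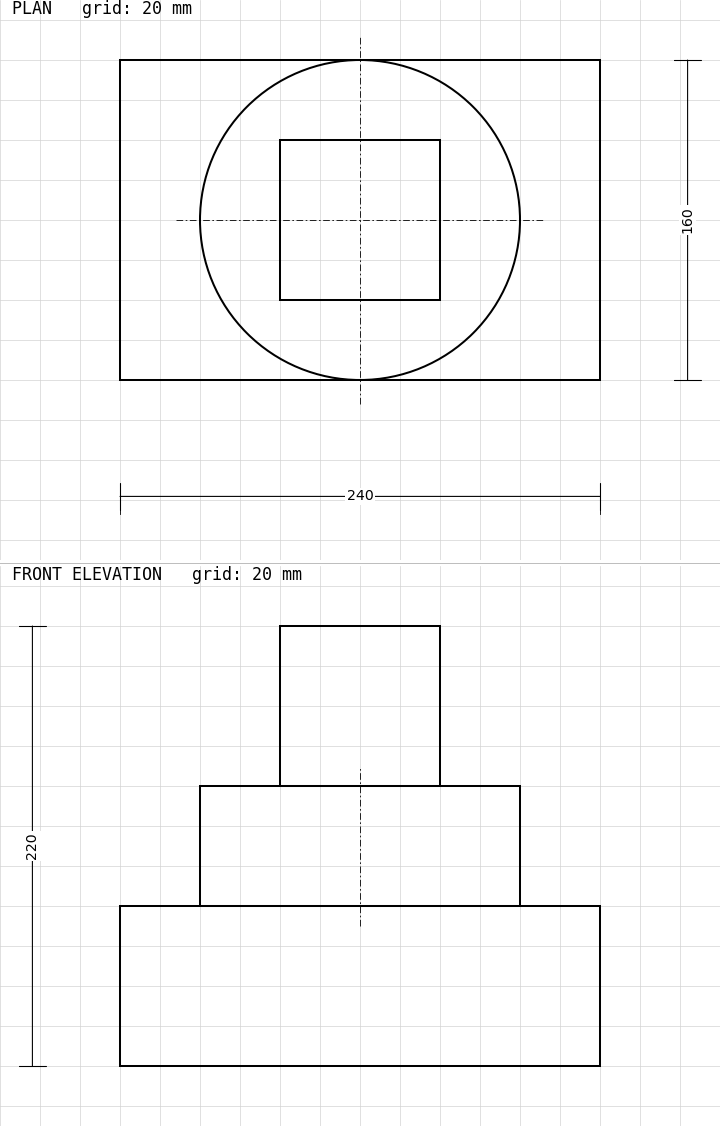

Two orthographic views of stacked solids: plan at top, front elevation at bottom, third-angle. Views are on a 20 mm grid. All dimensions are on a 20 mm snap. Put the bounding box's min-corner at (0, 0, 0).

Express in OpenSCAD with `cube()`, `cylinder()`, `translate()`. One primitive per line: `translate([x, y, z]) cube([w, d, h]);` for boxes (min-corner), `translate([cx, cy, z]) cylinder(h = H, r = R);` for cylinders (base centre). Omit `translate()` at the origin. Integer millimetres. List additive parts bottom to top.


cube([240, 160, 80]);
translate([120, 80, 80]) cylinder(h = 60, r = 80);
translate([80, 40, 140]) cube([80, 80, 80]);
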